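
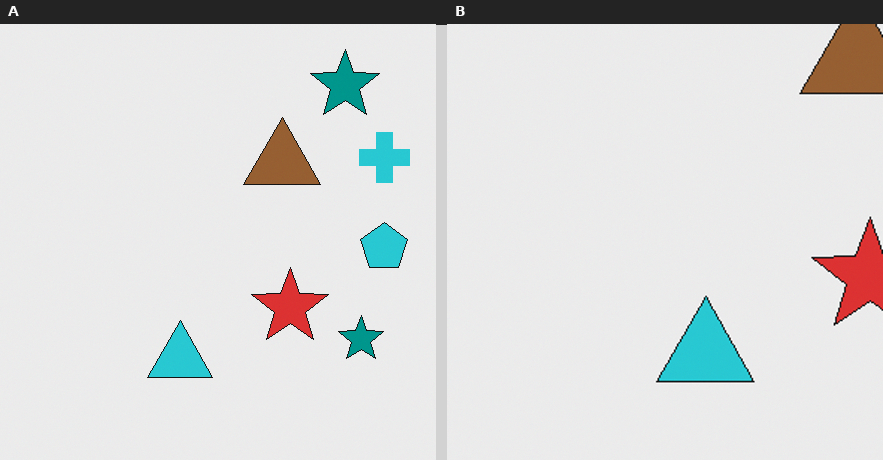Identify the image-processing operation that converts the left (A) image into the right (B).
The image was cropped to a modestly smaller region and rescaled.

The visible shapes are larger and the field of view is narrower; shapes near the original edges may be partly or wholly outside the frame — a crop-and-rescale.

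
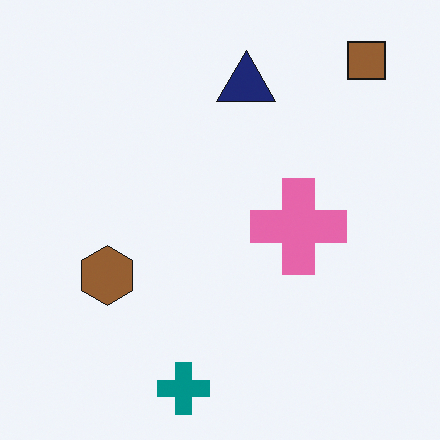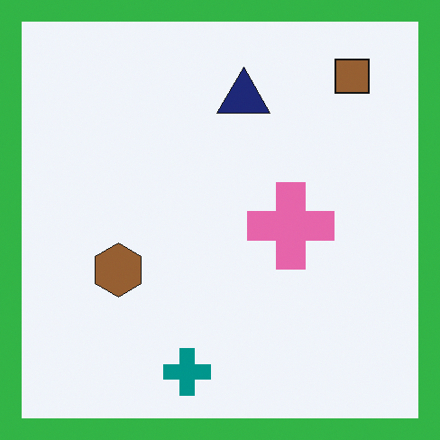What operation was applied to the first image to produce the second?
The image was framed with a green border.

A solid green frame runs around the edge of the second image, with the content slightly shrunk inside it.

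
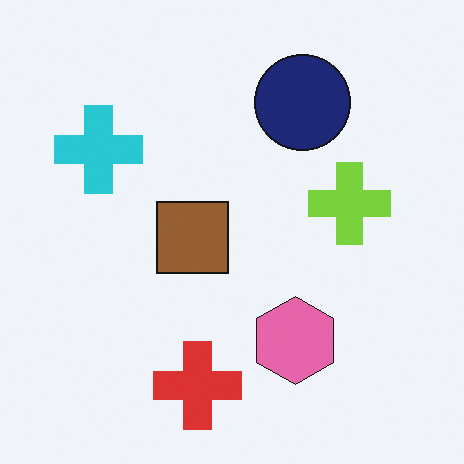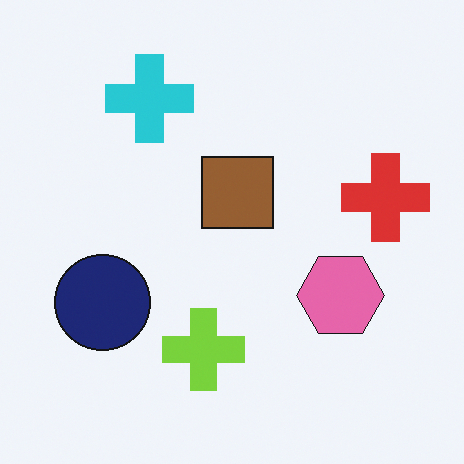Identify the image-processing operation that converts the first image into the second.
Transposed (reflected across the top-left ↔ bottom-right diagonal).

Shapes have swapped their row and column positions — what was in the top-right is now in the bottom-left — a diagonal reflection.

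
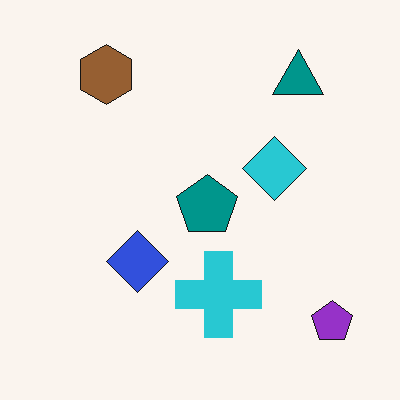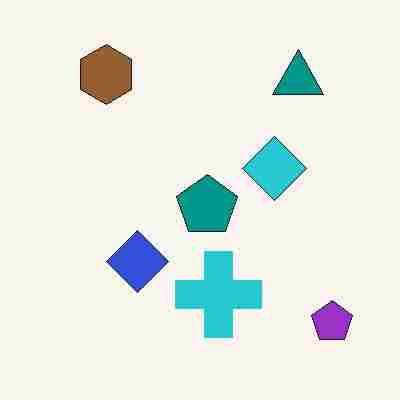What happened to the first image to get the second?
The transformation is: degraded with heavy JPEG compression.

Blocky 8×8 compression artifacts appear around shape edges and the flat background shows ringing — characteristic JPEG degradation.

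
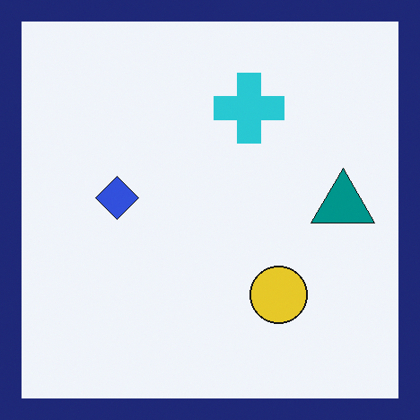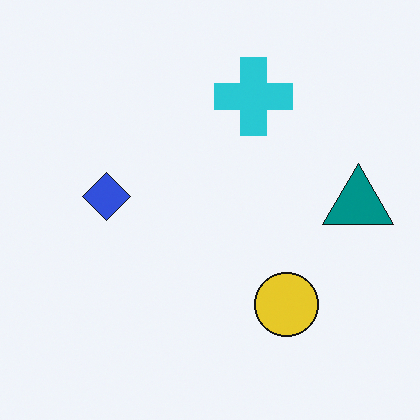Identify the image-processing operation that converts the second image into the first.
The image was framed with a navy border.

A solid navy frame runs around the edge of the first image, with the content slightly shrunk inside it.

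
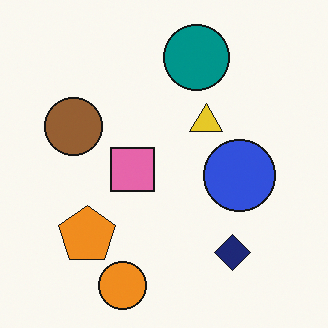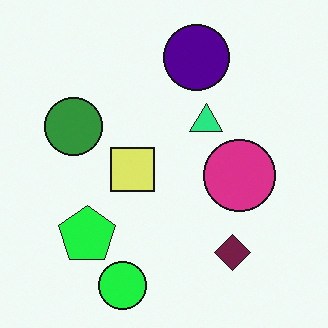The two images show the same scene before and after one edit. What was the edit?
It was hue-shifted by a moderate amount.

Every shape's color has rotated by the same amount around the hue wheel — a uniform hue shift.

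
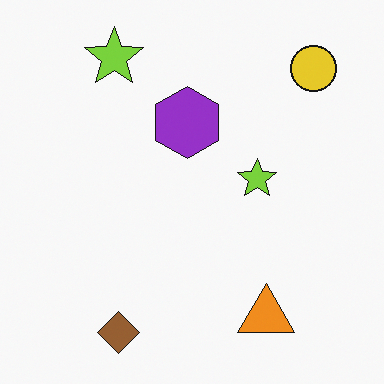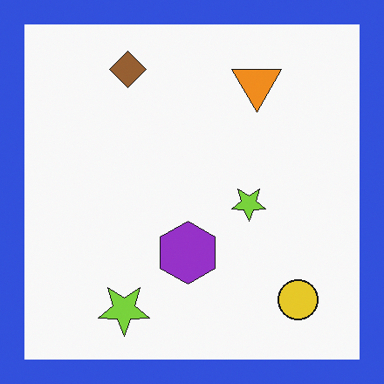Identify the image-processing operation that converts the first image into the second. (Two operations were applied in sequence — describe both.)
Flipped vertically (top ↔ bottom), then framed with a blue border.

The brown diamond is in the bottom-left of the first image and the top-left of the second — shapes on opposite sides of the horizontal midline have swapped in a mirror flip. A solid blue frame runs around the edge of the second image, with the content slightly shrunk inside it.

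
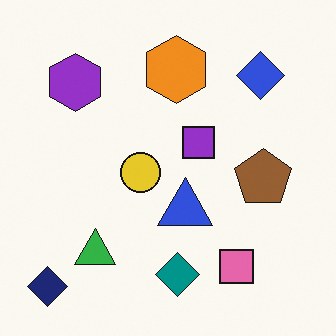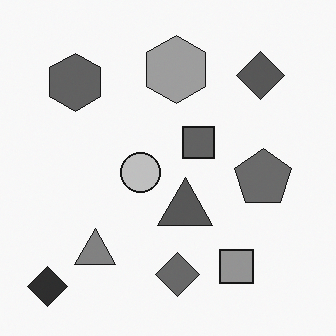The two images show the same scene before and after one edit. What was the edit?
Converted to grayscale.

All color is removed — every shape is now a shade of grey.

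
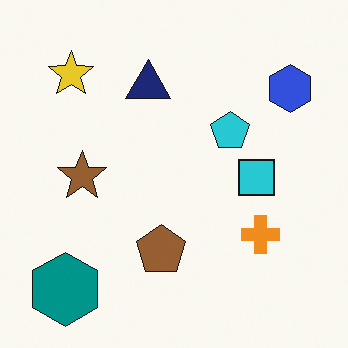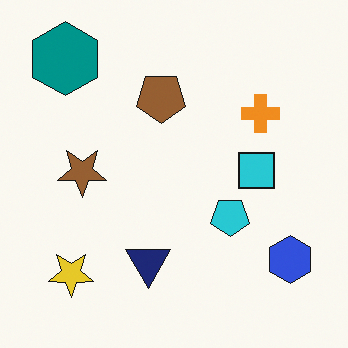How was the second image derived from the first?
The second image is the first flipped vertically (top ↔ bottom).

The teal hexagon is in the bottom-left of the first image and the top-left of the second — shapes on opposite sides of the horizontal midline have swapped in a mirror flip.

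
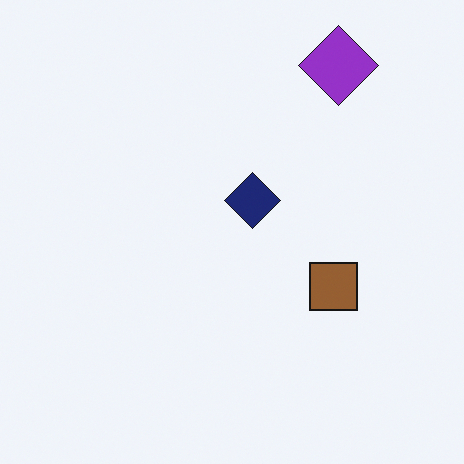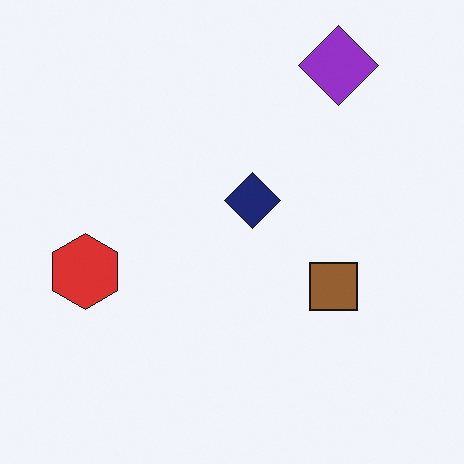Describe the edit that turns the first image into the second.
It was overlaid with an additional red hexagon.

A red hexagon appears in the second image that is absent from the first.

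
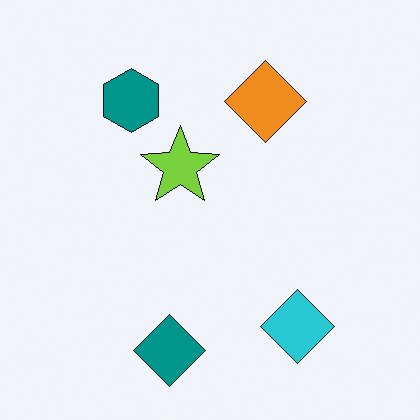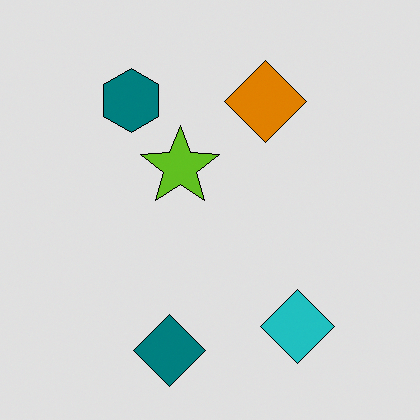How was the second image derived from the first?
The image was posterized to a reduced palette.

Each flat color has snapped to a coarser quantized level — most visibly, the near-white background has dropped to a flat grey.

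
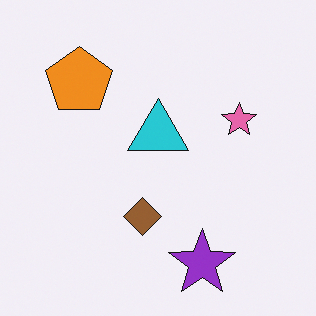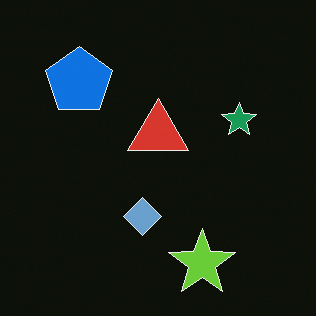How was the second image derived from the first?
It was color-inverted (negative).

The light background has become dark and every shape's color is its complement — a photographic negative.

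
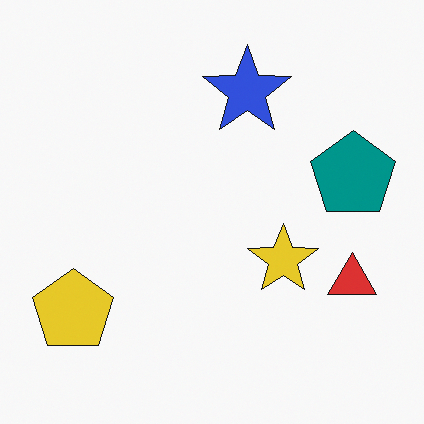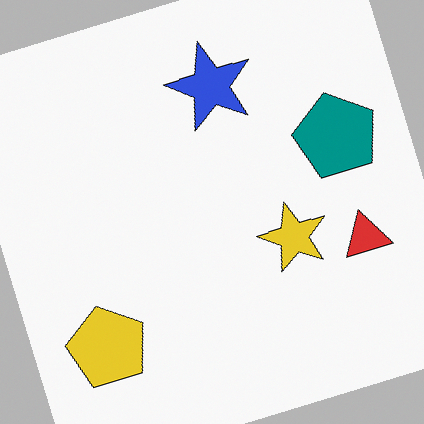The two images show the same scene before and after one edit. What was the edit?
It was rotated counter-clockwise by a clearly visible amount.

Every shape is tilted by the same angle and the image corners show triangular fill wedges — a whole-image rotation by a non-right angle.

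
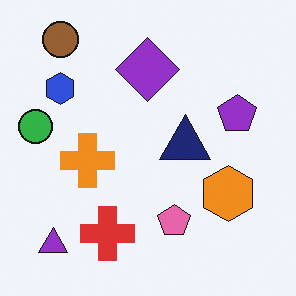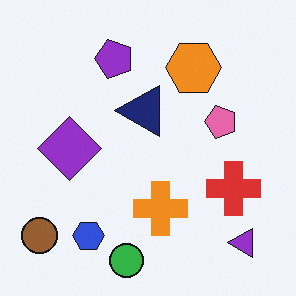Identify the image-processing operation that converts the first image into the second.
Rotated 90° counter-clockwise.

The brown circle sits in the top-left of the first image and the bottom-left of the second — consistent with a whole-image 90° counter-clockwise rotation.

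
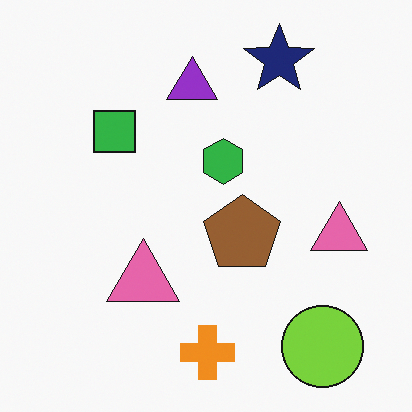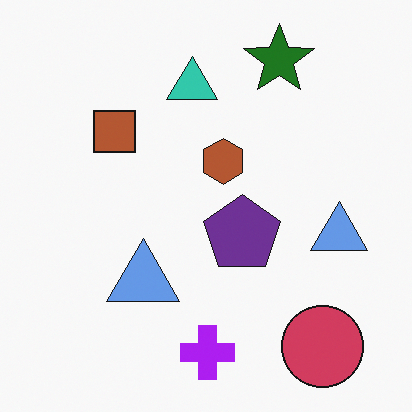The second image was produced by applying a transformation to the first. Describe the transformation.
Hue-shifted through roughly half the color wheel.

Every shape's color has rotated by the same amount around the hue wheel — a uniform hue shift.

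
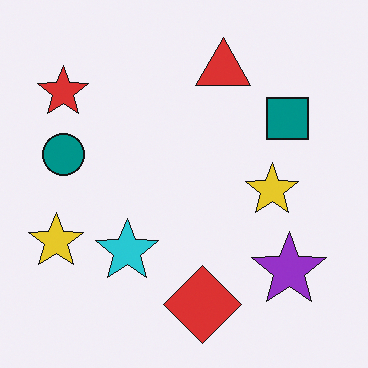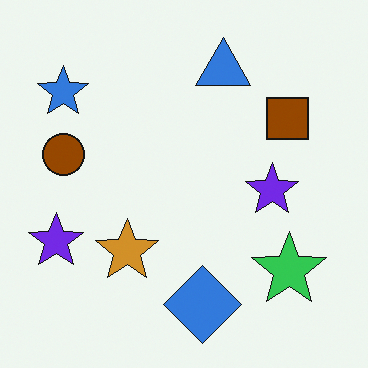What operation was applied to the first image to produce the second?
The transformation is: hue-shifted through roughly half the color wheel.

Every shape's color has rotated by the same amount around the hue wheel — a uniform hue shift.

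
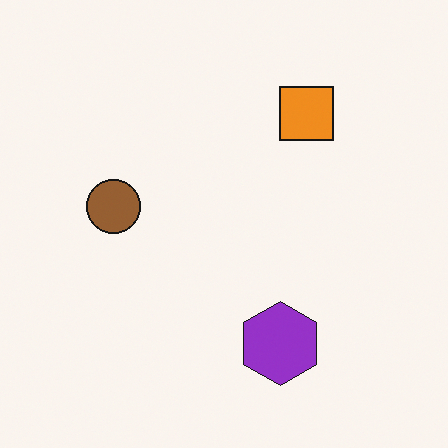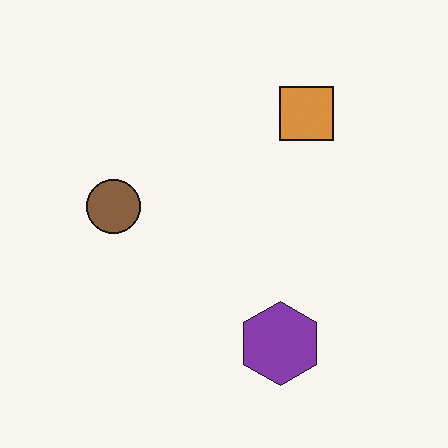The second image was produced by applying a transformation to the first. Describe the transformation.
Slightly desaturated.

All colors are more muted and greyish — a global saturation change.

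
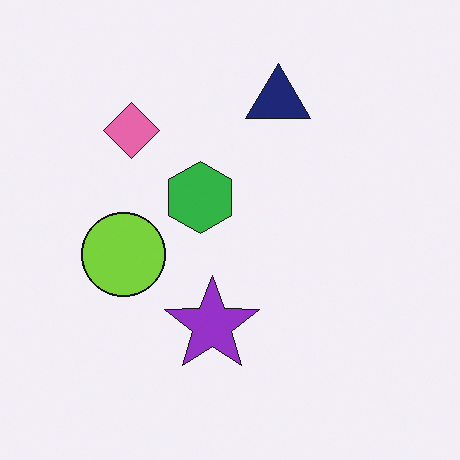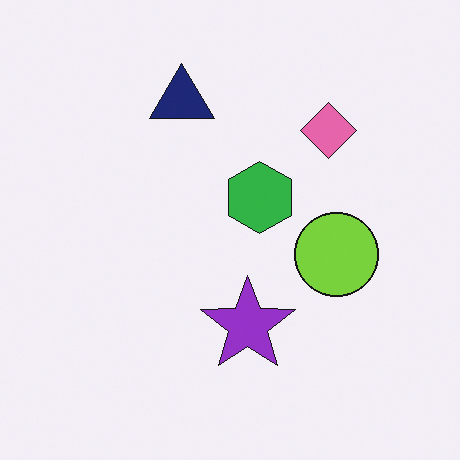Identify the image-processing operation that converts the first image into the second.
Flipped horizontally (left ↔ right).

The lime circle is in the left of the first image and the right of the second — shapes on opposite sides of the vertical midline have swapped in a mirror flip.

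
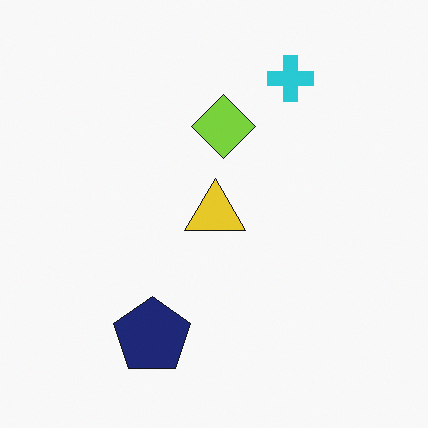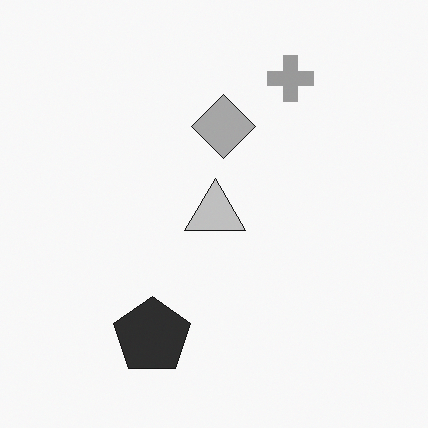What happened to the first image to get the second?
The second image is the first converted to grayscale.

All color is removed — every shape is now a shade of grey.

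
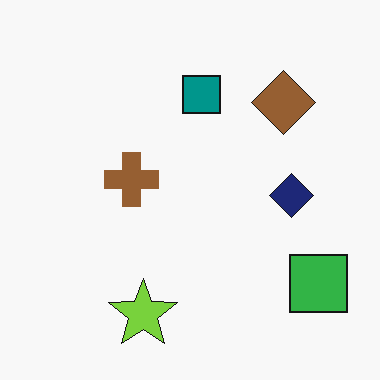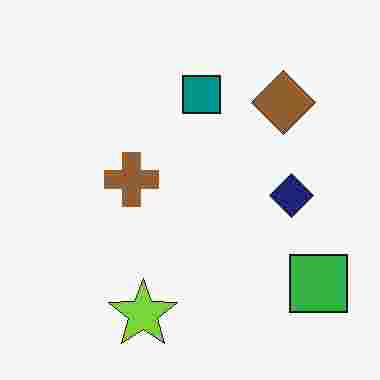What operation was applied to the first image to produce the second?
The second image is the first heavily JPEG-compressed with obvious blocking artifacts.

Blocky 8×8 compression artifacts appear around shape edges and the flat background shows ringing — characteristic JPEG degradation.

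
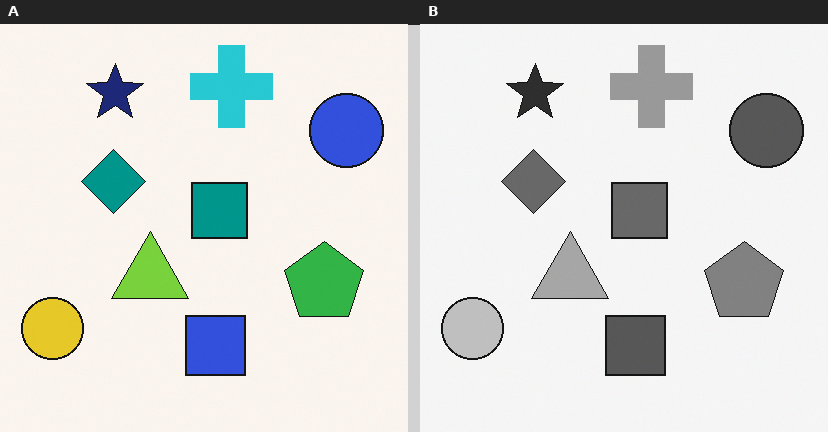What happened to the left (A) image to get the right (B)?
It was converted to grayscale.

All color is removed — every shape is now a shade of grey.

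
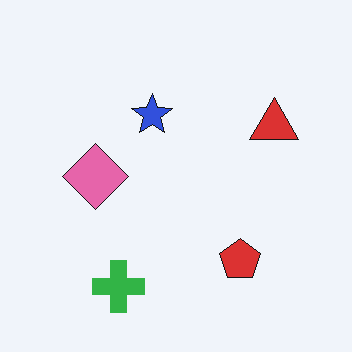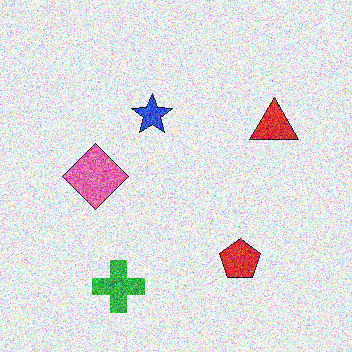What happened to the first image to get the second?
This is the original image degraded with heavy additive noise.

Random speckle covers the whole image, including the flat background.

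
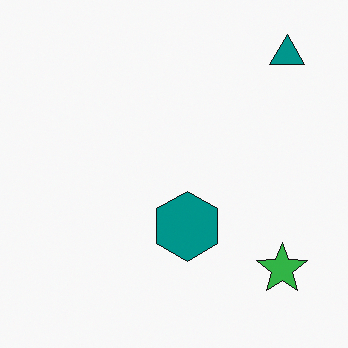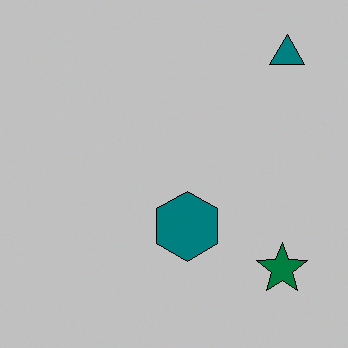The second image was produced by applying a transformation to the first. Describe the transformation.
The image was aggressively posterized.

Each flat color has snapped to a coarser quantized level — most visibly, the near-white background has dropped to a flat grey.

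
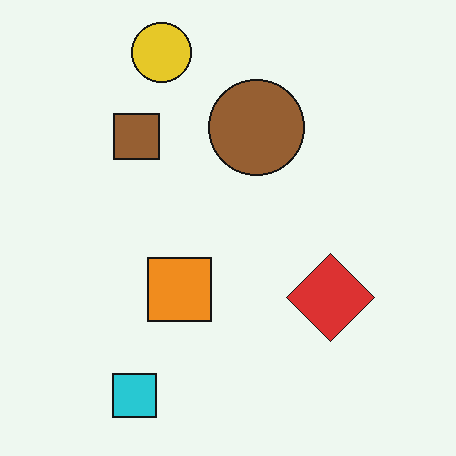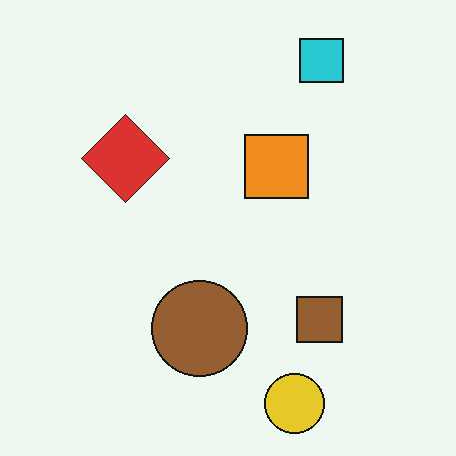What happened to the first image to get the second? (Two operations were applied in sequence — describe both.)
The image was given moderate JPEG compression, then rotated 180°.

Blocky 8×8 compression artifacts appear around shape edges and the flat background shows ringing — characteristic JPEG degradation. The cyan square sits in the bottom-left of the first image and the top-right of the second — consistent with a whole-image 180° rotation.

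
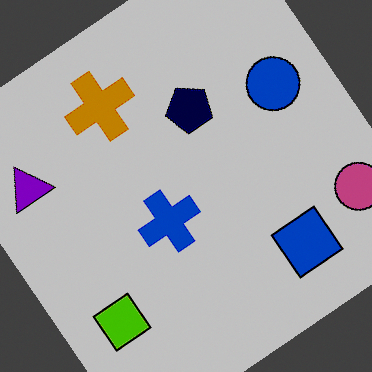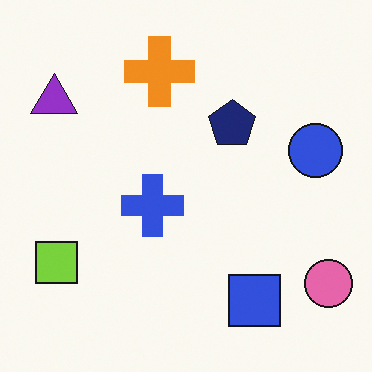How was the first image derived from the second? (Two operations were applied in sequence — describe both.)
The image was rotated counter-clockwise by a large amount — several tens of degrees, then aggressively posterized.

Every shape is tilted by the same angle and the image corners show triangular fill wedges — a whole-image rotation by a non-right angle. Each flat color has snapped to a coarser quantized level — most visibly, the near-white background has dropped to a flat grey.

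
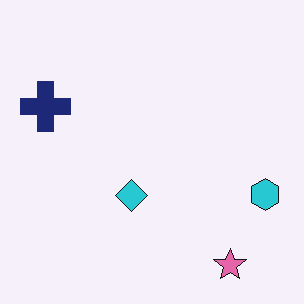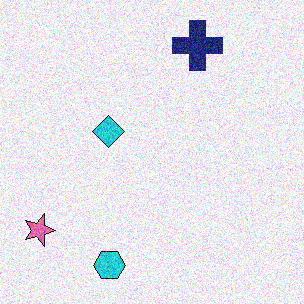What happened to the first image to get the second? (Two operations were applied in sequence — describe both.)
The second image is the first rotated 90° clockwise, then degraded with visible gaussian noise.

The pink star sits in the bottom-right of the first image and the bottom-left of the second — consistent with a whole-image 90° clockwise rotation. Random speckle covers the whole image, including the flat background.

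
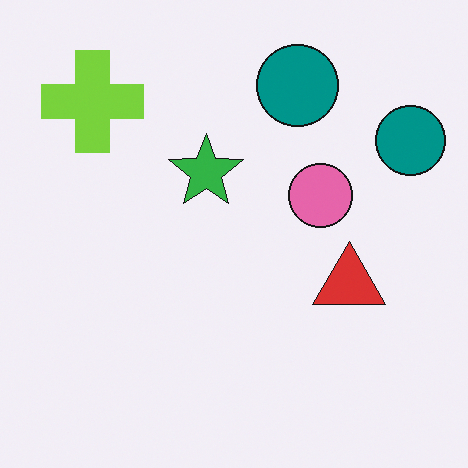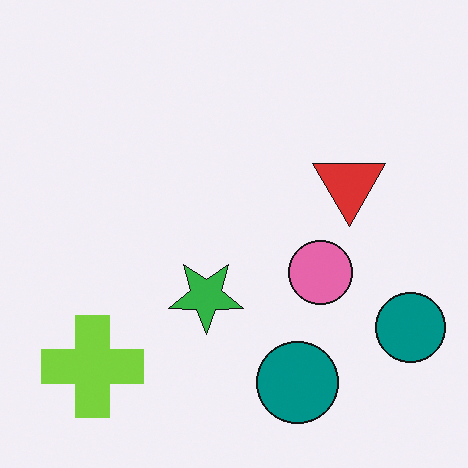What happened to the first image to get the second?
This is the original image flipped vertically (top ↔ bottom).

The lime cross is in the top-left of the first image and the bottom-left of the second — shapes on opposite sides of the horizontal midline have swapped in a mirror flip.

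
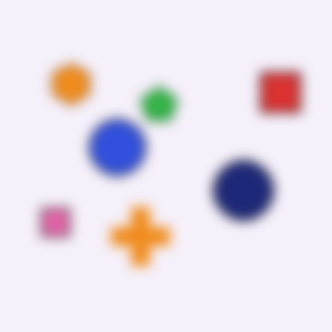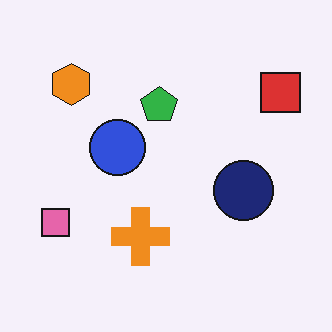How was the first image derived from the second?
The transformation is: strongly gaussian-blurred.

Shape edges and outlines are uniformly softened across the whole image.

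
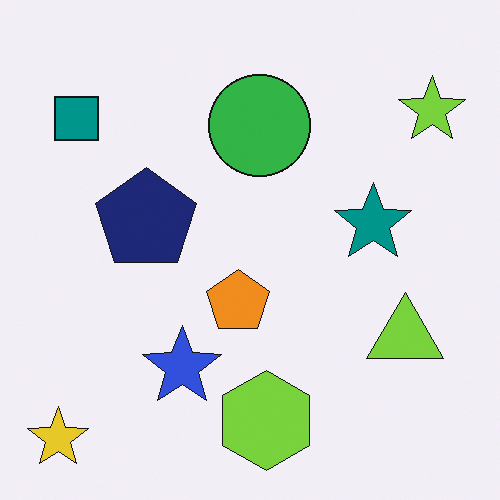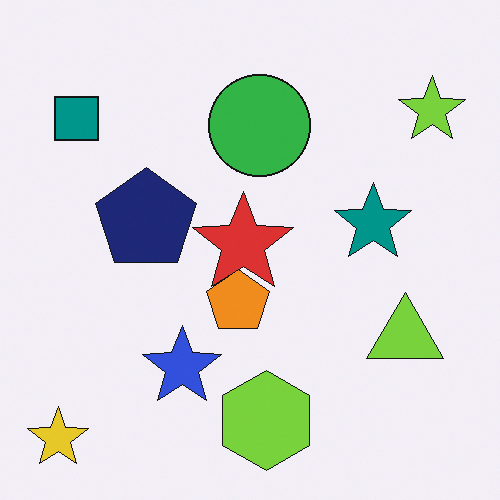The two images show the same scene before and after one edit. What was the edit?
The second image is the first overlaid with an additional red star.

A red star appears in the second image that is absent from the first.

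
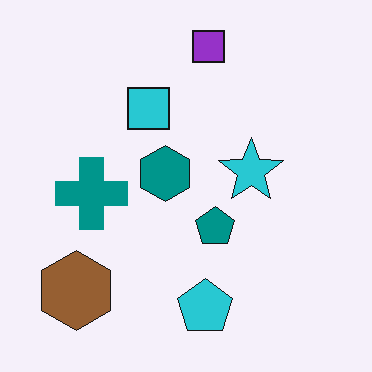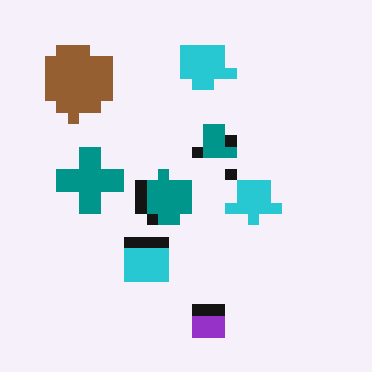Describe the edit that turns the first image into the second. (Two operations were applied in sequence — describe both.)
It was flipped vertically (top ↔ bottom), then heavily pixelated into large blocks.

The purple square is in the top of the first image and the bottom of the second — shapes on opposite sides of the horizontal midline have swapped in a mirror flip. Shapes are reduced to large square blocks; fine edges and outlines are lost — a downscale-then-upscale (mosaic) effect.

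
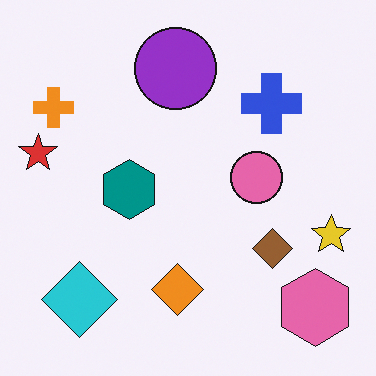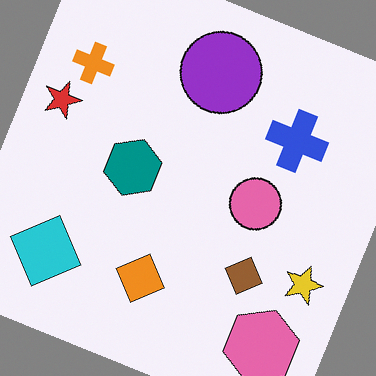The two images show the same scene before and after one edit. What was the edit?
The image was rotated clockwise by a clearly visible amount.

Every shape is tilted by the same angle and the image corners show triangular fill wedges — a whole-image rotation by a non-right angle.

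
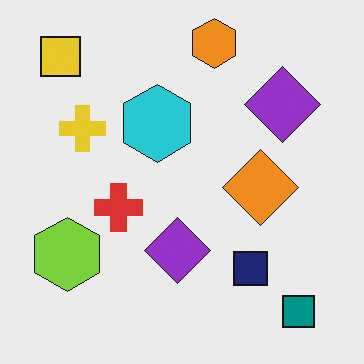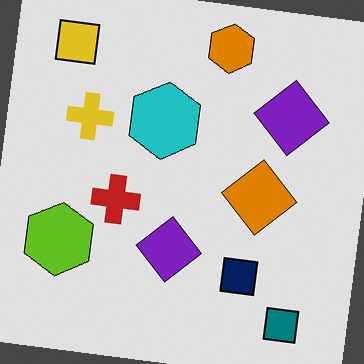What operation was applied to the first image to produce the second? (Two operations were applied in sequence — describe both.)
It was moderately posterized, then rotated clockwise by a few degrees.

Each flat color has snapped to a coarser quantized level — most visibly, the near-white background has dropped to a flat grey. Every shape is tilted by the same angle and the image corners show triangular fill wedges — a whole-image rotation by a non-right angle.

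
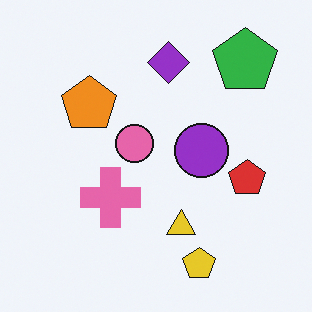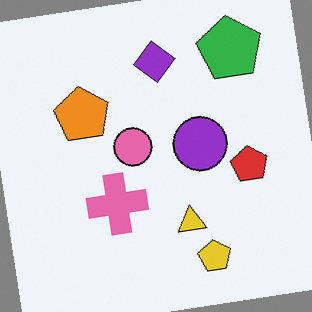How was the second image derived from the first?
The second image is the first rotated counter-clockwise by a few degrees.

Every shape is tilted by the same angle and the image corners show triangular fill wedges — a whole-image rotation by a non-right angle.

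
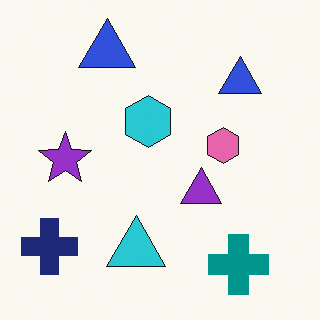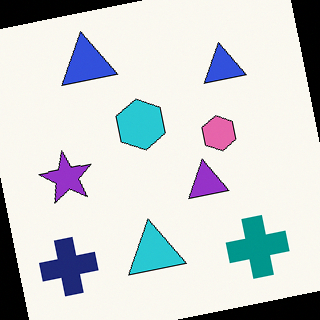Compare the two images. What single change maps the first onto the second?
The image was rotated counter-clockwise by a slight angle.

Every shape is tilted by the same angle and the image corners show triangular fill wedges — a whole-image rotation by a non-right angle.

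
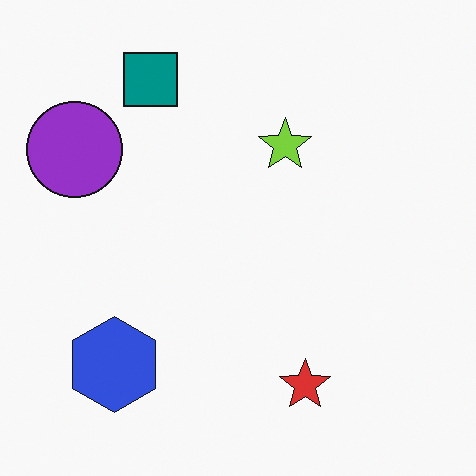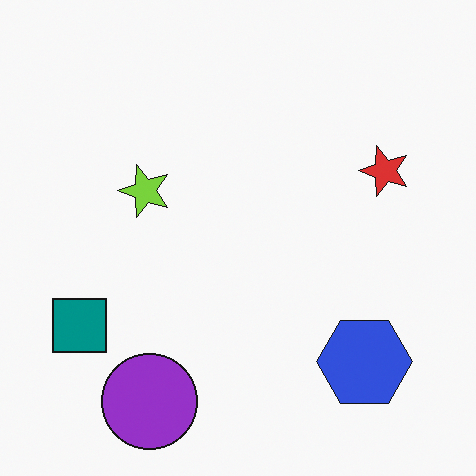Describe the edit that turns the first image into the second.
It was rotated 90° counter-clockwise.

The purple circle sits in the top-left of the first image and the bottom-left of the second — consistent with a whole-image 90° counter-clockwise rotation.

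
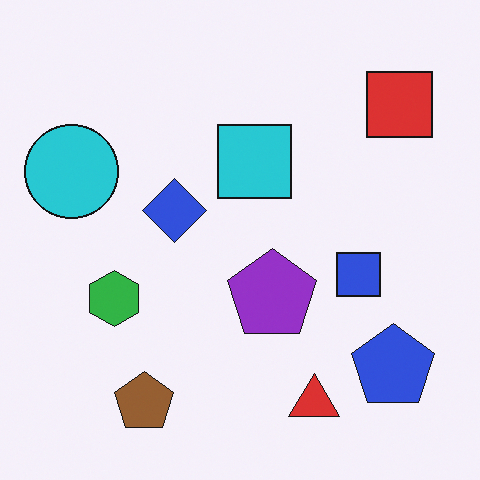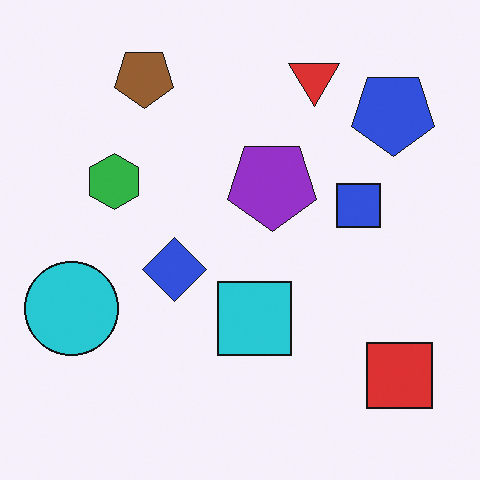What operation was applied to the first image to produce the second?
It was flipped vertically (top ↔ bottom).

The red triangle is in the bottom of the first image and the top of the second — shapes on opposite sides of the horizontal midline have swapped in a mirror flip.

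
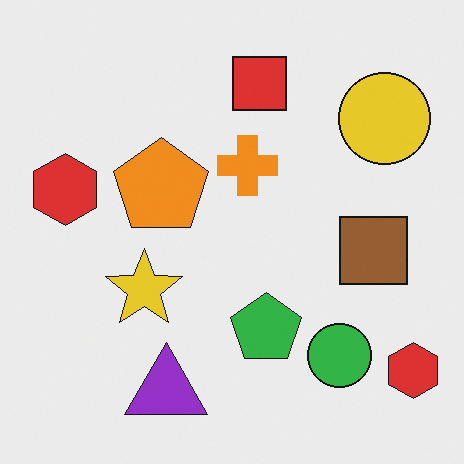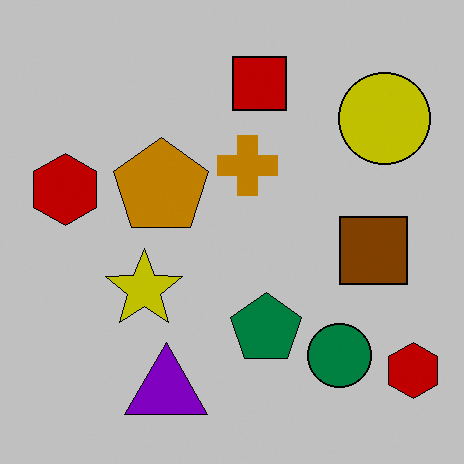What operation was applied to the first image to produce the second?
The transformation is: heavily posterized to just a handful of flat colors.

Each flat color has snapped to a coarser quantized level — most visibly, the near-white background has dropped to a flat grey.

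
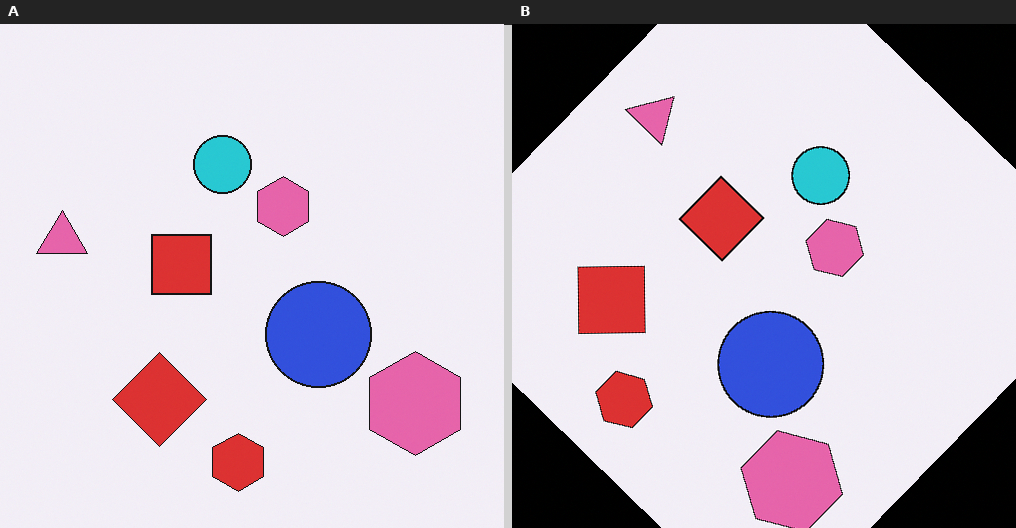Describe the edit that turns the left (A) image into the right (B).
This is the original image rotated clockwise by a large amount — several tens of degrees.

Every shape is tilted by the same angle and the image corners show triangular fill wedges — a whole-image rotation by a non-right angle.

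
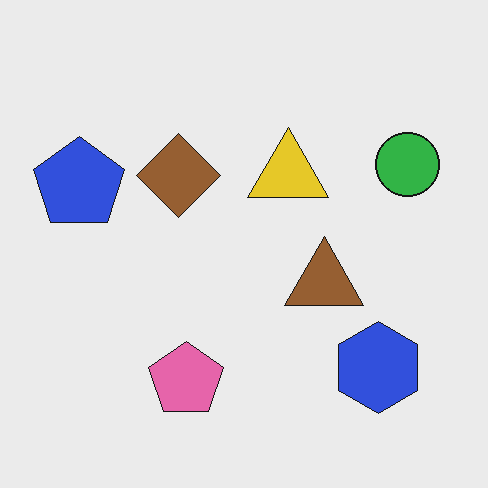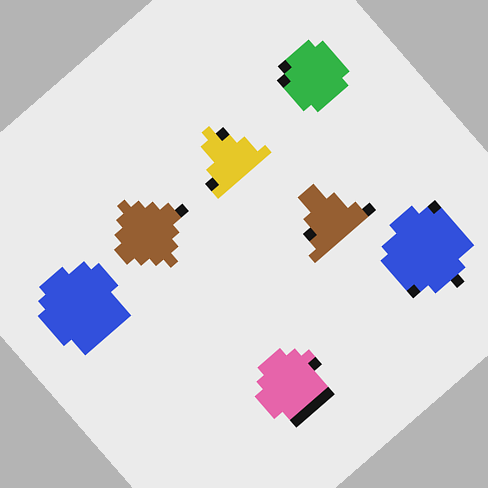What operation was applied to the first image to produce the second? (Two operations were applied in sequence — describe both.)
The image was coarsely pixelated, then rotated counter-clockwise by a large amount — several tens of degrees.

Shapes are reduced to large square blocks; fine edges and outlines are lost — a downscale-then-upscale (mosaic) effect. Every shape is tilted by the same angle and the image corners show triangular fill wedges — a whole-image rotation by a non-right angle.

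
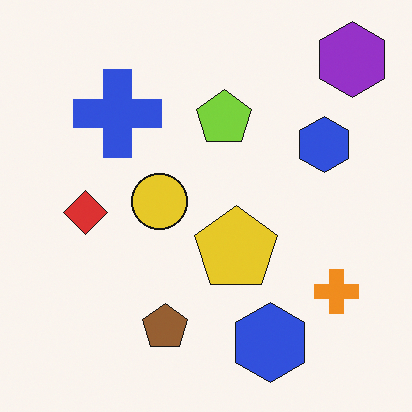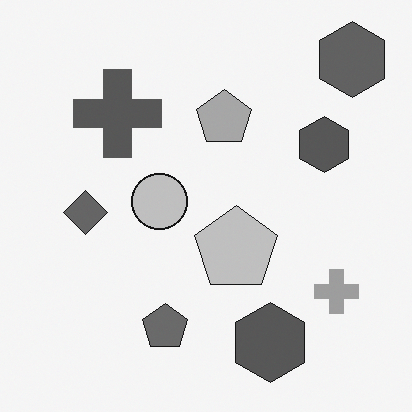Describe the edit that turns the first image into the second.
The transformation is: converted to grayscale.

All color is removed — every shape is now a shade of grey.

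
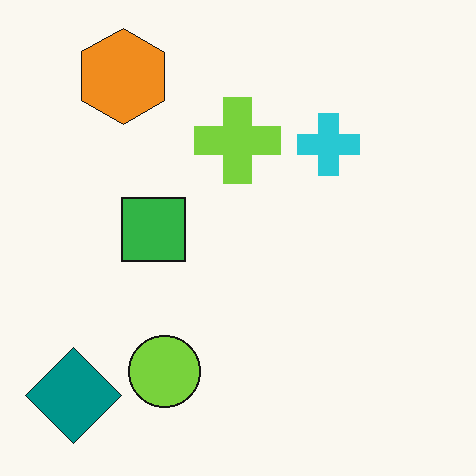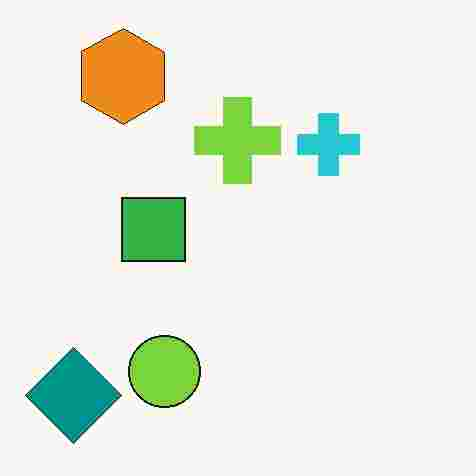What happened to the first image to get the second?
This is the original image degraded with heavy JPEG compression.

Blocky 8×8 compression artifacts appear around shape edges and the flat background shows ringing — characteristic JPEG degradation.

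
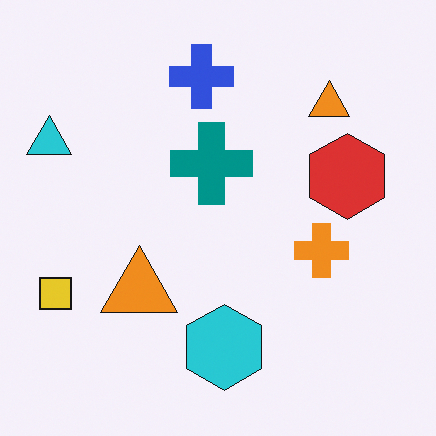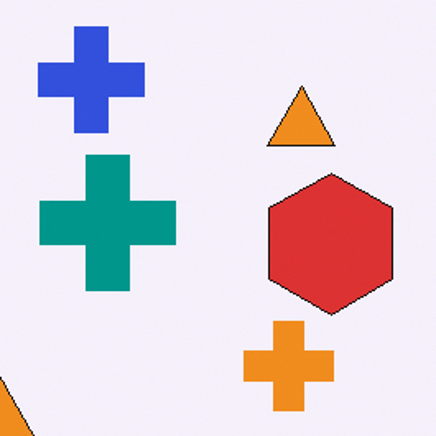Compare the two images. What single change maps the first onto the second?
Cropped to a noticeably smaller region and rescaled.

The visible shapes are larger and the field of view is narrower; shapes near the original edges may be partly or wholly outside the frame — a crop-and-rescale.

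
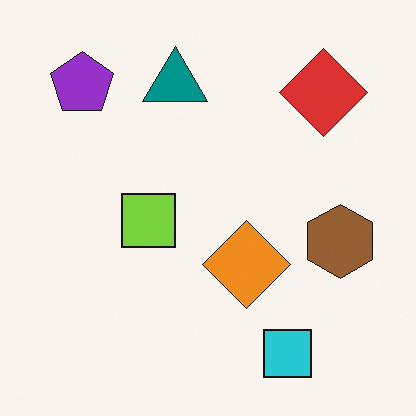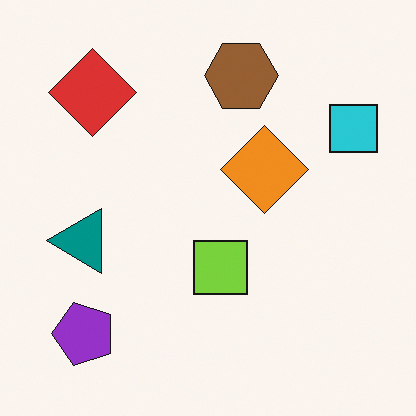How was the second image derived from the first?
Rotated 90° counter-clockwise.

The purple pentagon sits in the top-left of the first image and the bottom-left of the second — consistent with a whole-image 90° counter-clockwise rotation.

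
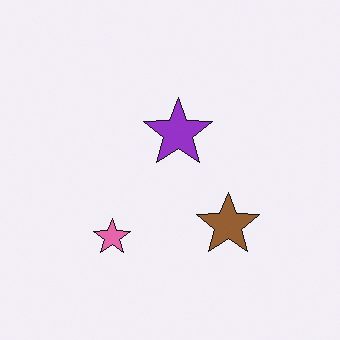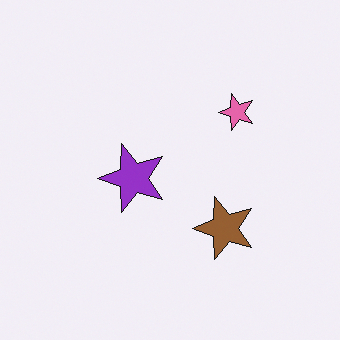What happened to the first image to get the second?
The second image is the first transposed (reflected across the top-left ↔ bottom-right diagonal).

Shapes have swapped their row and column positions — what was in the top-right is now in the bottom-left — a diagonal reflection.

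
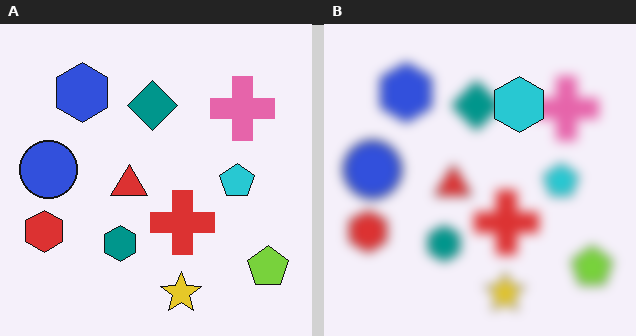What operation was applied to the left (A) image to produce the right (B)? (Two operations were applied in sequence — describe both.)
The right (B) image is the left (A) heavily blurred, then overlaid with an additional cyan hexagon.

Shape edges and outlines are uniformly softened across the whole image. A cyan hexagon appears in the right (B) image that is absent from the left (A).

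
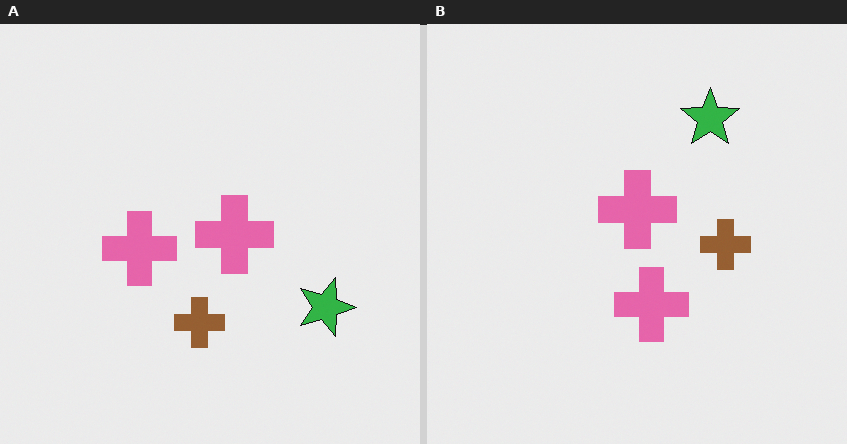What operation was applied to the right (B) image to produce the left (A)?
It was rotated 90° clockwise.

The green star sits in the top-right of the right (B) image and the bottom-right of the left (A) — consistent with a whole-image 90° clockwise rotation.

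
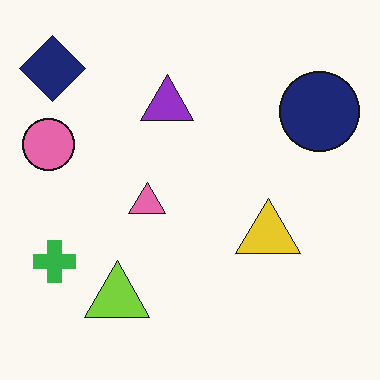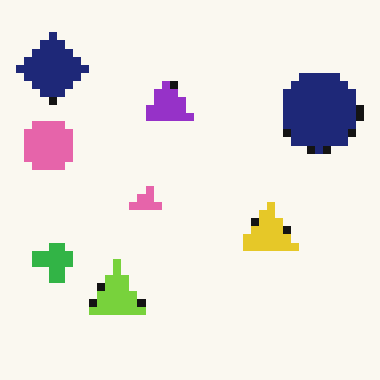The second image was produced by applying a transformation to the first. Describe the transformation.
It was pixelated into visible square blocks.

Shapes are reduced to large square blocks; fine edges and outlines are lost — a downscale-then-upscale (mosaic) effect.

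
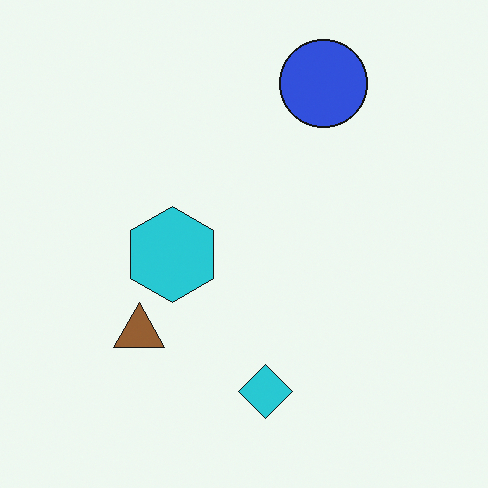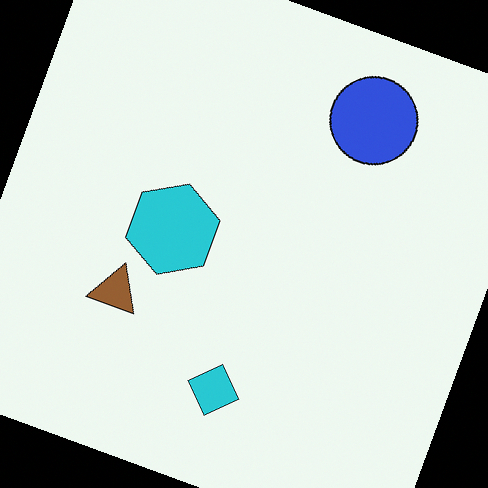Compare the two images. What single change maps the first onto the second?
This is the original image rotated clockwise by a clearly visible amount.

Every shape is tilted by the same angle and the image corners show triangular fill wedges — a whole-image rotation by a non-right angle.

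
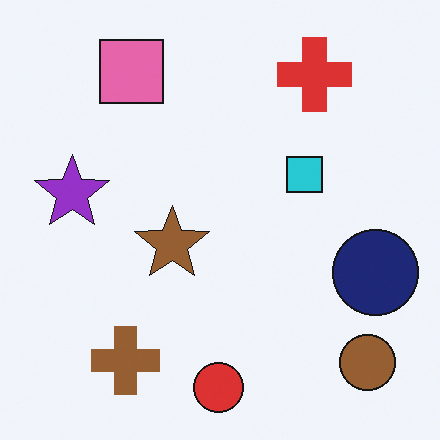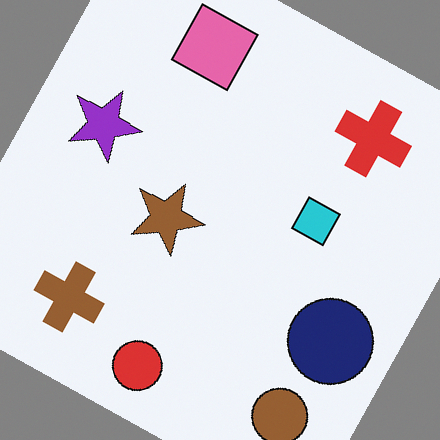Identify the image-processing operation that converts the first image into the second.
The transformation is: rotated clockwise by a moderate amount.

Every shape is tilted by the same angle and the image corners show triangular fill wedges — a whole-image rotation by a non-right angle.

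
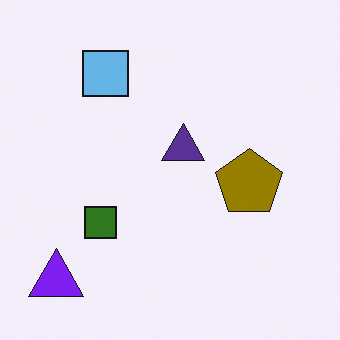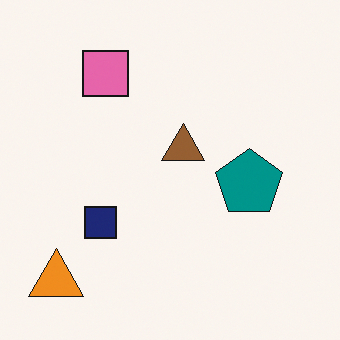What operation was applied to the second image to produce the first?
The transformation is: hue-shifted through roughly half the color wheel.

Every shape's color has rotated by the same amount around the hue wheel — a uniform hue shift.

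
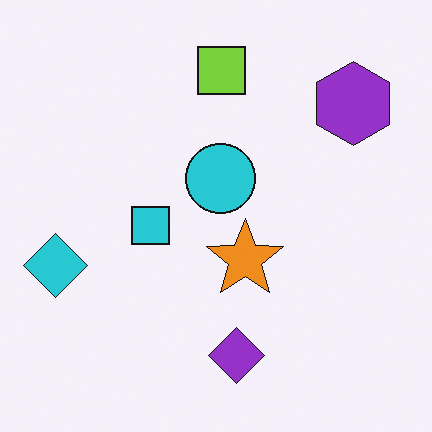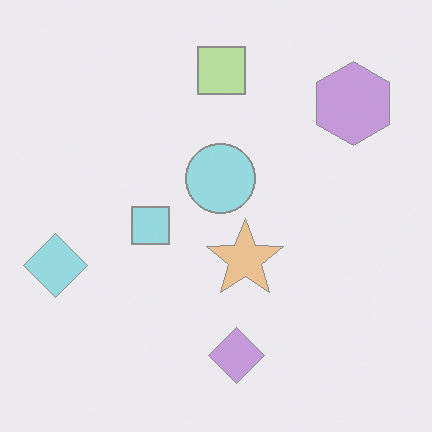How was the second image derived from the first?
This is the original image washed out (contrast reduced).

Tones are pushed toward mid-grey across the whole image — a global contrast change.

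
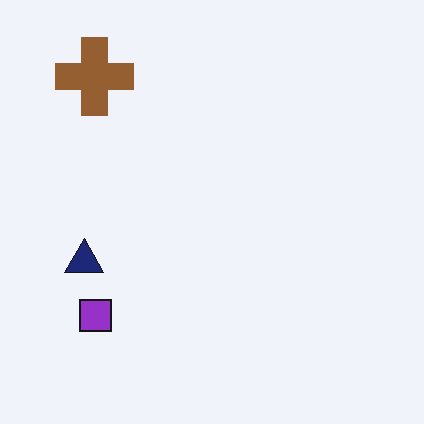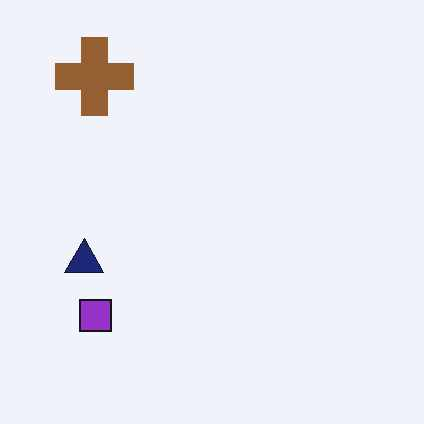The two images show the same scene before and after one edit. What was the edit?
The second image is the first JPEG-compressed with visible artifacts.

Blocky 8×8 compression artifacts appear around shape edges and the flat background shows ringing — characteristic JPEG degradation.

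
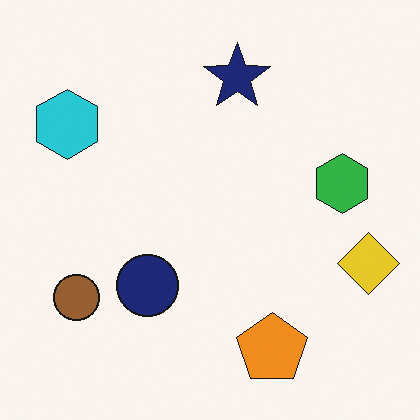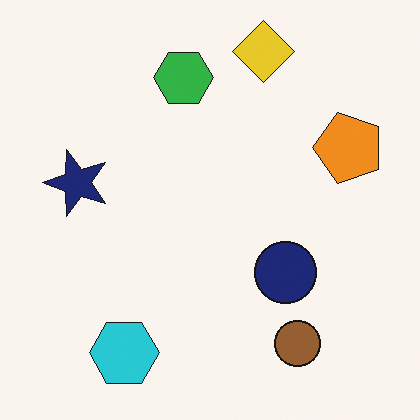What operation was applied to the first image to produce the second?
This is the original image rotated 90° counter-clockwise.

The cyan hexagon sits in the top-left of the first image and the bottom-left of the second — consistent with a whole-image 90° counter-clockwise rotation.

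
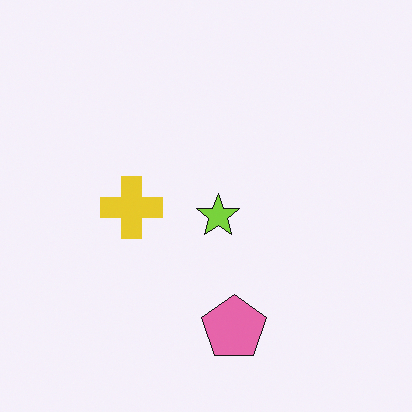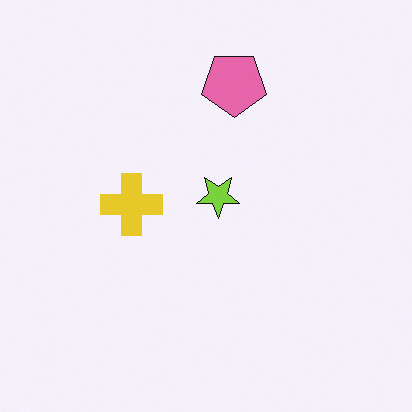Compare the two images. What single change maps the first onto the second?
The image was flipped vertically (top ↔ bottom).

The pink pentagon is in the bottom of the first image and the top of the second — shapes on opposite sides of the horizontal midline have swapped in a mirror flip.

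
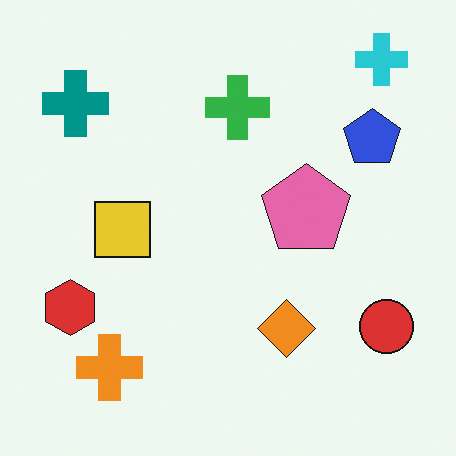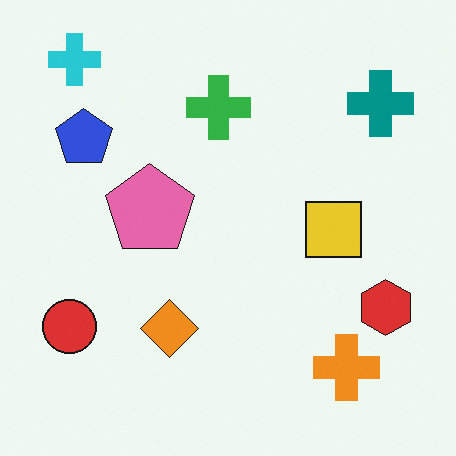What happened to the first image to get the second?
The second image is the first flipped horizontally (left ↔ right).

The red hexagon is in the bottom-left of the first image and the bottom-right of the second — shapes on opposite sides of the vertical midline have swapped in a mirror flip.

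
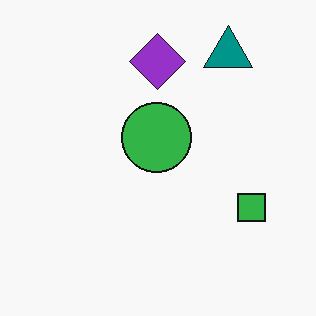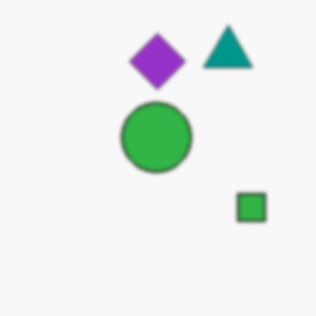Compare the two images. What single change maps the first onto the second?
This is the original image slightly softened.

Shape edges and outlines are uniformly softened across the whole image.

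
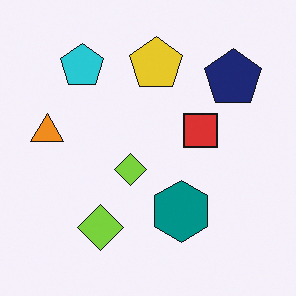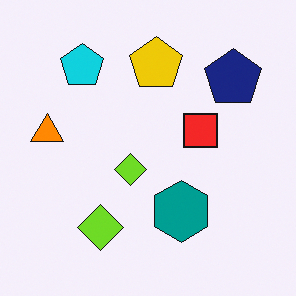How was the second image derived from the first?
The image was slightly oversaturated.

All colors are more vivid — a global saturation change.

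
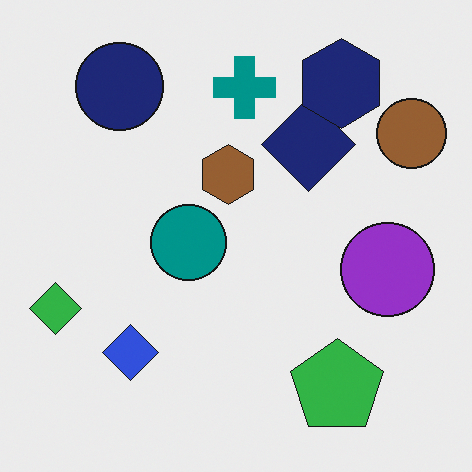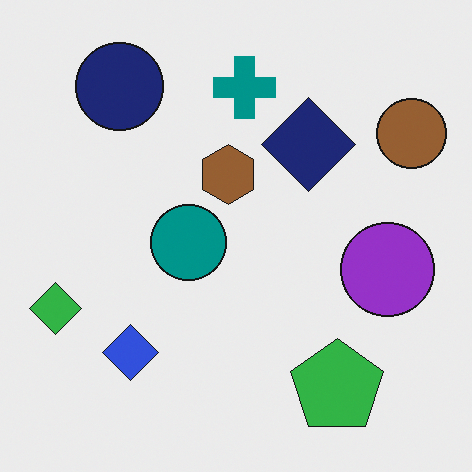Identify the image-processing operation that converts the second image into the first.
The image was overlaid with an additional navy hexagon.

A navy hexagon appears in the first image that is absent from the second.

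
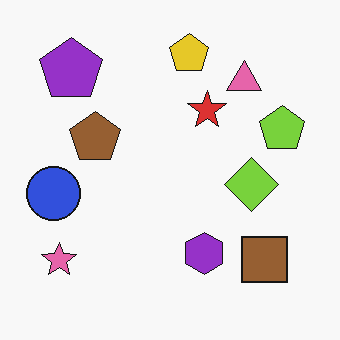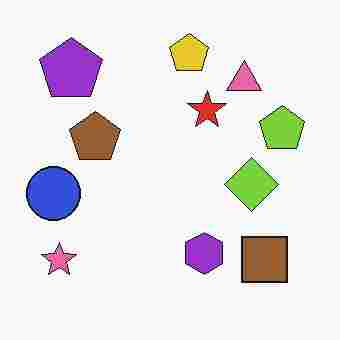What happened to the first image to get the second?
The second image is the first heavily JPEG-compressed with obvious blocking artifacts.

Blocky 8×8 compression artifacts appear around shape edges and the flat background shows ringing — characteristic JPEG degradation.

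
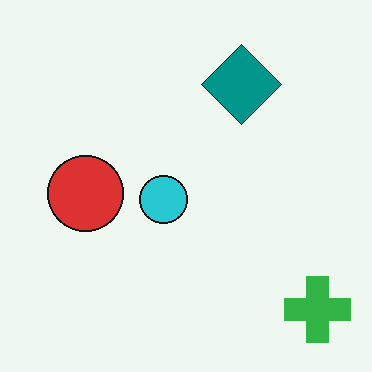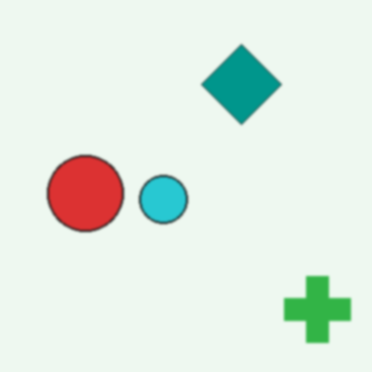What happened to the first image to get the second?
Given a subtle gaussian blur.

Shape edges and outlines are uniformly softened across the whole image.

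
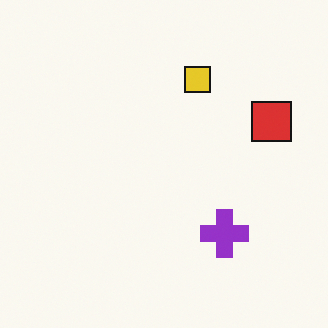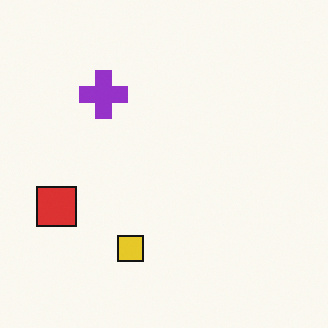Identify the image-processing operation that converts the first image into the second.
Rotated 180°.

The red square sits in the right of the first image and the left of the second — consistent with a whole-image 180° rotation.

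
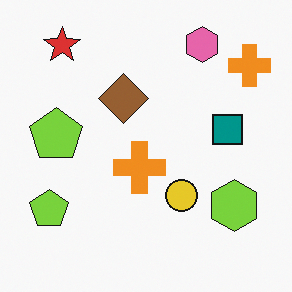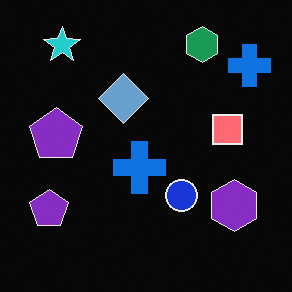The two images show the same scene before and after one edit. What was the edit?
The transformation is: color-inverted (negative).

The light background has become dark and every shape's color is its complement — a photographic negative.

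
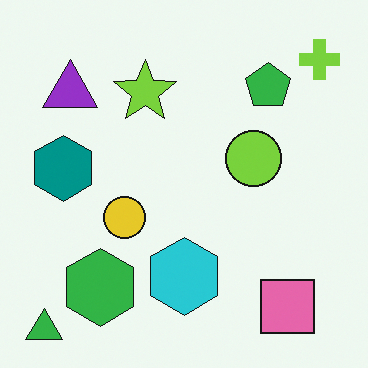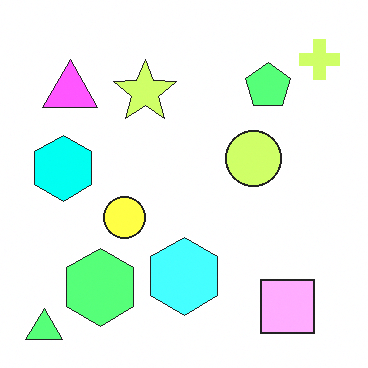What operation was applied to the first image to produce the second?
Substantially brightened.

Every pixel — background and shapes alike — is uniformly brightened.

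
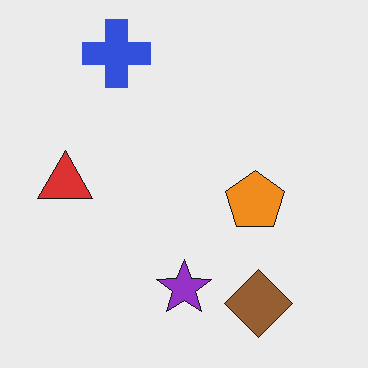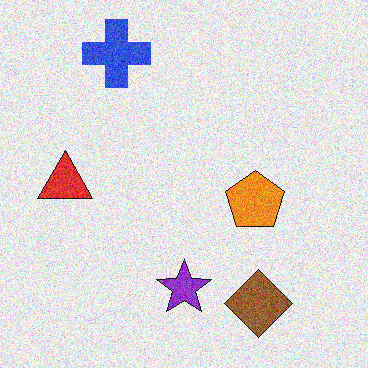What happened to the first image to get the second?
The transformation is: degraded with moderate additive noise.

Random speckle covers the whole image, including the flat background.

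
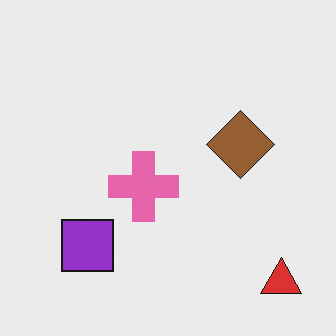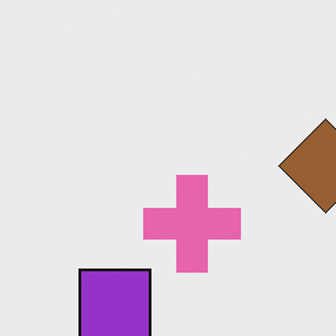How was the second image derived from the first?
The transformation is: cropped to a modestly smaller region and rescaled.

The visible shapes are larger and the field of view is narrower; shapes near the original edges may be partly or wholly outside the frame — a crop-and-rescale.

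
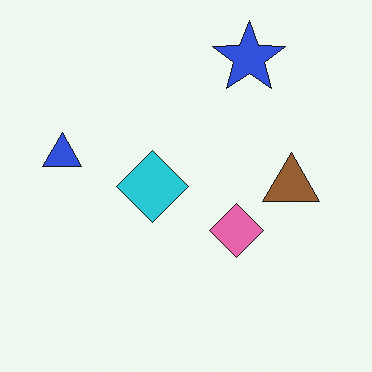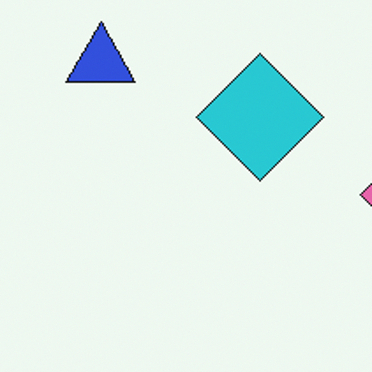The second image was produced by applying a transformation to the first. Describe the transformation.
This is the original image cropped tightly and scaled back up.

The visible shapes are larger and the field of view is narrower; shapes near the original edges may be partly or wholly outside the frame — a crop-and-rescale.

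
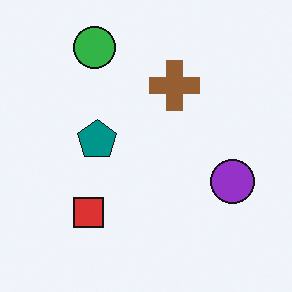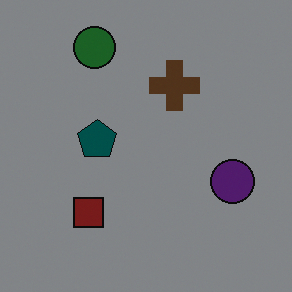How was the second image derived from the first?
The second image is the first substantially darkened.

Every pixel — background and shapes alike — is uniformly darkened.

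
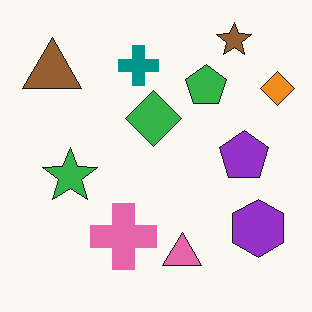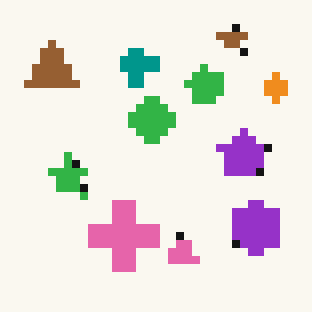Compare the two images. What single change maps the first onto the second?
The transformation is: moderately pixelated.

Shapes are reduced to large square blocks; fine edges and outlines are lost — a downscale-then-upscale (mosaic) effect.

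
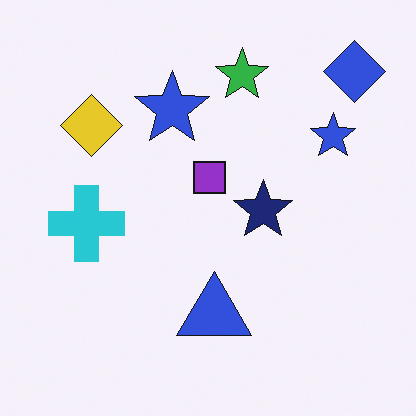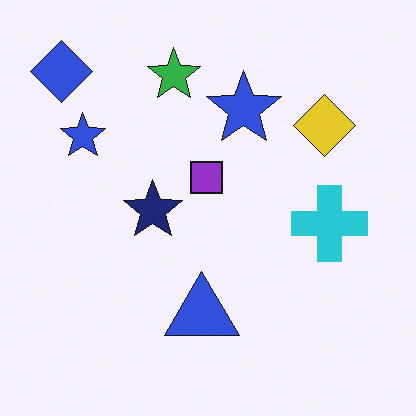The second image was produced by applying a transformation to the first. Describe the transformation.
The transformation is: flipped horizontally (left ↔ right).

The blue diamond is in the top-right of the first image and the top-left of the second — shapes on opposite sides of the vertical midline have swapped in a mirror flip.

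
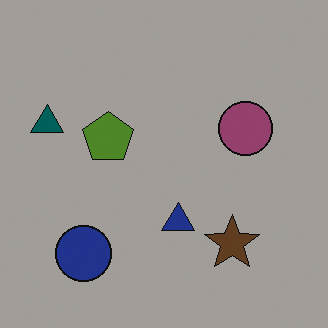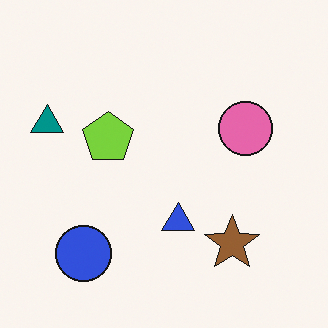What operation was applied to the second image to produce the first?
The first image is the second darkened a lot.

Every pixel — background and shapes alike — is uniformly darkened.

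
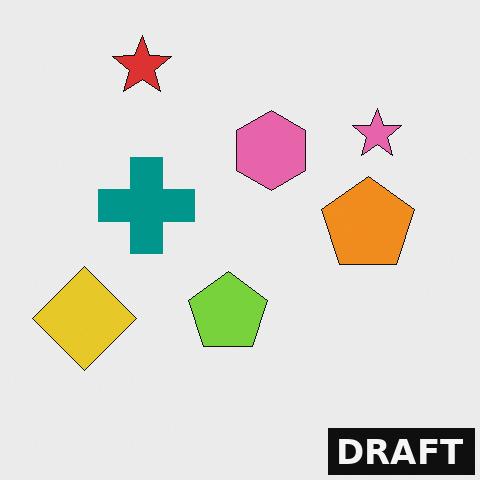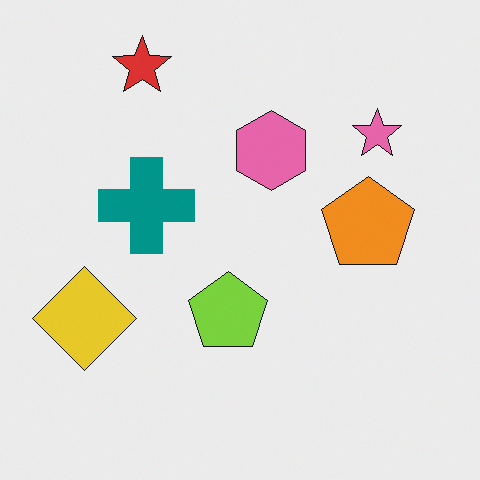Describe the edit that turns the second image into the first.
The first image is the second watermarked with the text "DRAFT" in the lower-right corner.

A dark label reading "DRAFT" appears in the lower-right corner.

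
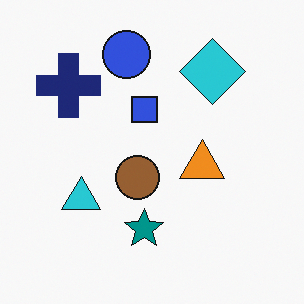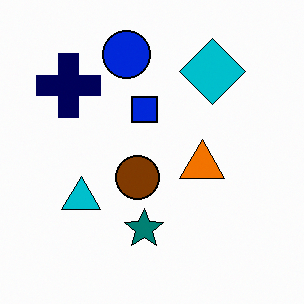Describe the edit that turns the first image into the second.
Given slightly increased contrast.

Tones are pushed away from mid-grey across the whole image — a global contrast change.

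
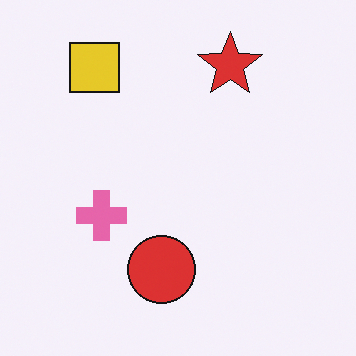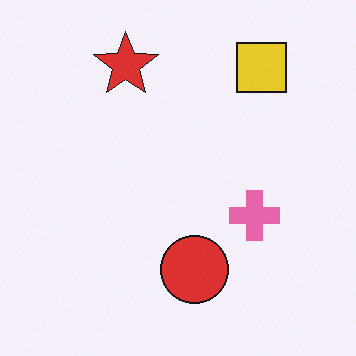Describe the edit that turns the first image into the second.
Flipped horizontally (left ↔ right).

The yellow square is in the top-left of the first image and the top-right of the second — shapes on opposite sides of the vertical midline have swapped in a mirror flip.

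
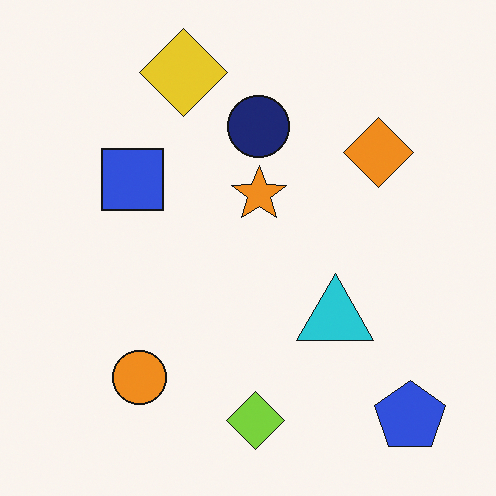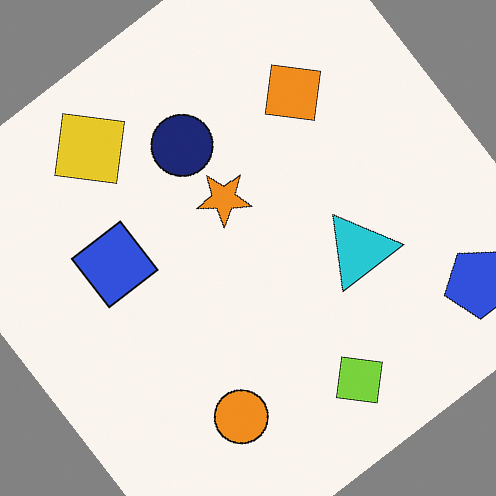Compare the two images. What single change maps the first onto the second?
The image was rotated counter-clockwise by a large amount — several tens of degrees.

Every shape is tilted by the same angle and the image corners show triangular fill wedges — a whole-image rotation by a non-right angle.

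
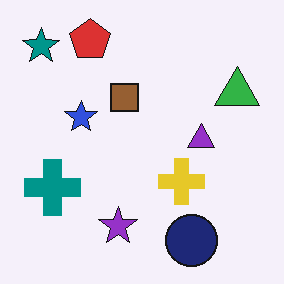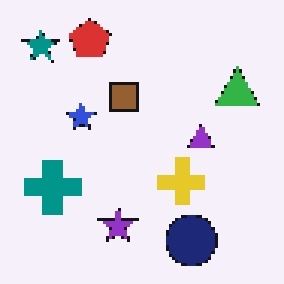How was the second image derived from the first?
The transformation is: lightly pixelated (a mild mosaic effect).

Shapes are reduced to large square blocks; fine edges and outlines are lost — a downscale-then-upscale (mosaic) effect.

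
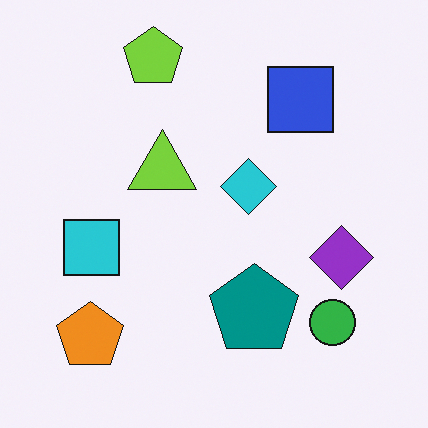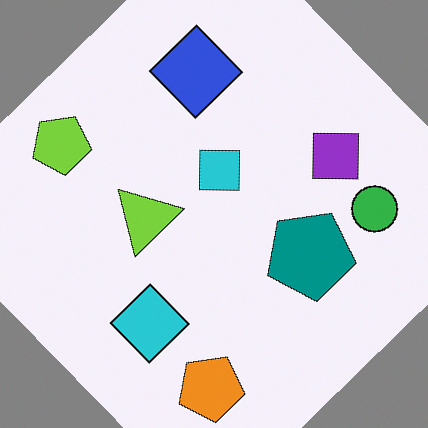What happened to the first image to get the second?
The image was rotated counter-clockwise by a large amount — several tens of degrees.

Every shape is tilted by the same angle and the image corners show triangular fill wedges — a whole-image rotation by a non-right angle.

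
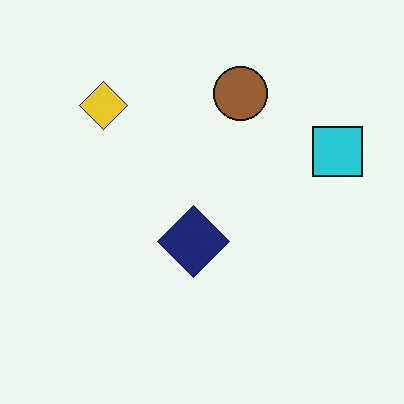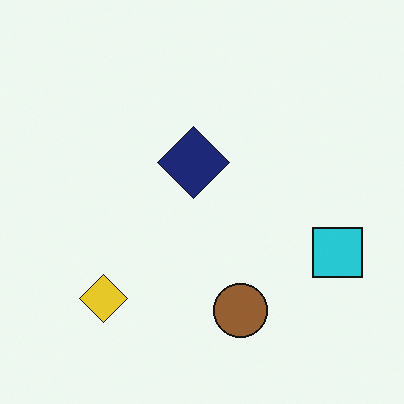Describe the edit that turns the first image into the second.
It was flipped vertically (top ↔ bottom).

The brown circle is in the top of the first image and the bottom of the second — shapes on opposite sides of the horizontal midline have swapped in a mirror flip.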